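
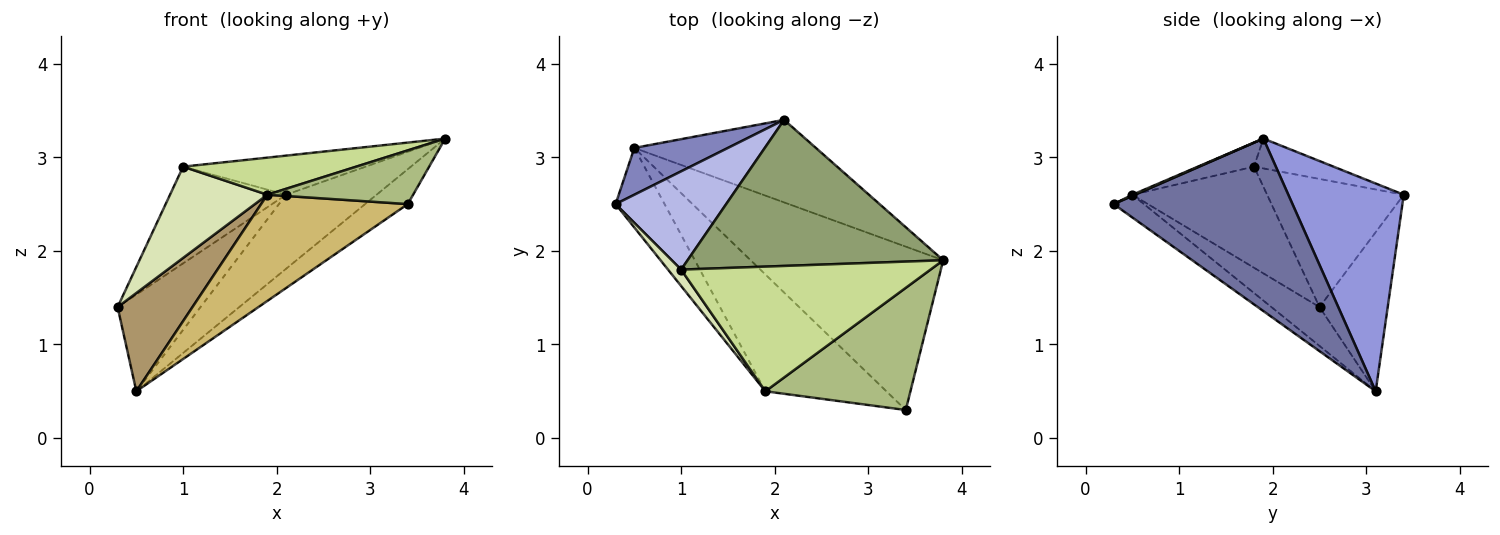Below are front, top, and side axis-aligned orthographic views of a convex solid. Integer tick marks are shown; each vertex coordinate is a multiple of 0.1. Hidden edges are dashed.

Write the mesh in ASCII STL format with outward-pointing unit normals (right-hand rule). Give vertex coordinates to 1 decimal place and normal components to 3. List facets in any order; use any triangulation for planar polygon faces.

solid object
 facet normal 0.659 0.157 -0.736
  outer loop
   vertex 0.5 3.1 0.5
   vertex 3.8 1.9 3.2
   vertex 3.4 0.3 2.5
  endloop
 endfacet
 facet normal -0.595 0.723 0.350
  outer loop
   vertex 2.1 3.4 2.6
   vertex 0.5 3.1 0.5
   vertex 0.3 2.5 1.4
  endloop
 endfacet
 facet normal 0.648 0.508 -0.567
  outer loop
   vertex 2.1 3.4 2.6
   vertex 3.8 1.9 3.2
   vertex 0.5 3.1 0.5
  endloop
 endfacet
 facet normal -0.637 0.541 0.550
  outer loop
   vertex 1.0 1.8 2.9
   vertex 2.1 3.4 2.6
   vertex 0.3 2.5 1.4
  endloop
 endfacet
 facet normal -0.112 0.257 0.960
  outer loop
   vertex 1.0 1.8 2.9
   vertex 3.8 1.9 3.2
   vertex 2.1 3.4 2.6
  endloop
 endfacet
 facet normal 0.007 -0.402 0.915
  outer loop
   vertex 1.9 0.5 2.6
   vertex 3.4 0.3 2.5
   vertex 3.8 1.9 3.2
  endloop
 endfacet
 facet normal -0.092 -0.284 0.954
  outer loop
   vertex 1.9 0.5 2.6
   vertex 3.8 1.9 3.2
   vertex 1.0 1.8 2.9
  endloop
 endfacet
 facet normal -0.806 -0.582 0.105
  outer loop
   vertex 1.9 0.5 2.6
   vertex 1.0 1.8 2.9
   vertex 0.3 2.5 1.4
  endloop
 endfacet
 facet normal -0.447 -0.695 -0.563
  outer loop
   vertex 1.9 0.5 2.6
   vertex 0.3 2.5 1.4
   vertex 0.5 3.1 0.5
  endloop
 endfacet
 facet normal -0.138 -0.666 -0.733
  outer loop
   vertex 1.9 0.5 2.6
   vertex 0.5 3.1 0.5
   vertex 3.4 0.3 2.5
  endloop
 endfacet
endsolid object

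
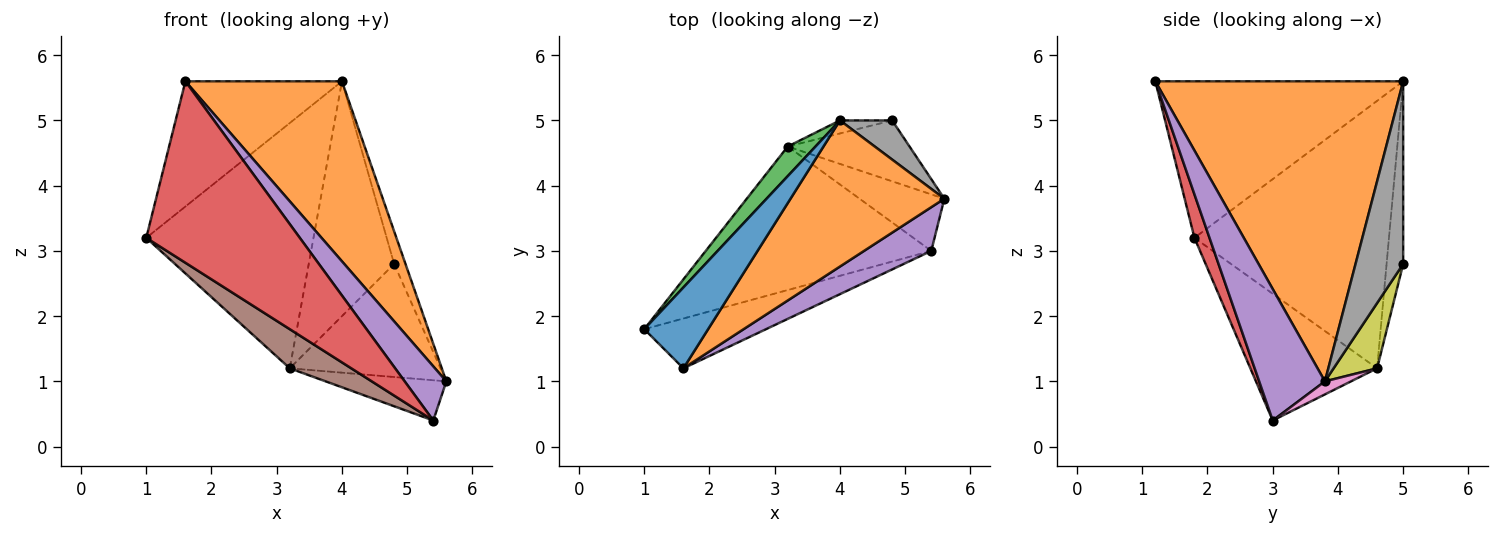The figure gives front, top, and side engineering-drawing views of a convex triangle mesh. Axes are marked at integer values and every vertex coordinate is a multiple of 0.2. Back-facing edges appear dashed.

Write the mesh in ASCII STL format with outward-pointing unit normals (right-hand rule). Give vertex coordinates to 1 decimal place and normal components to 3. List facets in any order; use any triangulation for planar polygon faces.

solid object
 facet normal -0.799 0.505 0.326
  outer loop
   vertex 1.6 1.2 5.6
   vertex 4.0 5.0 5.6
   vertex 1.0 1.8 3.2
  endloop
 endfacet
 facet normal 0.776 -0.490 0.398
  outer loop
   vertex 1.6 1.2 5.6
   vertex 5.6 3.8 1.0
   vertex 4.0 5.0 5.6
  endloop
 endfacet
 facet normal -0.756 0.650 0.078
  outer loop
   vertex 3.2 4.6 1.2
   vertex 1.0 1.8 3.2
   vertex 4.0 5.0 5.6
  endloop
 endfacet
 facet normal 0.094 -0.960 -0.264
  outer loop
   vertex 5.4 3.0 0.4
   vertex 1.6 1.2 5.6
   vertex 1.0 1.8 3.2
  endloop
 endfacet
 facet normal 0.775 -0.491 0.397
  outer loop
   vertex 5.4 3.0 0.4
   vertex 5.6 3.8 1.0
   vertex 1.6 1.2 5.6
  endloop
 endfacet
 facet normal -0.477 -0.231 -0.848
  outer loop
   vertex 5.4 3.0 0.4
   vertex 1.0 1.8 3.2
   vertex 3.2 4.6 1.2
  endloop
 endfacet
 facet normal 0.124 0.575 -0.808
  outer loop
   vertex 5.4 3.0 0.4
   vertex 3.2 4.6 1.2
   vertex 5.6 3.8 1.0
  endloop
 endfacet
 facet normal 0.937 0.223 0.268
  outer loop
   vertex 4.8 5.0 2.8
   vertex 4.0 5.0 5.6
   vertex 5.6 3.8 1.0
  endloop
 endfacet
 facet normal 0.246 0.853 -0.460
  outer loop
   vertex 4.8 5.0 2.8
   vertex 5.6 3.8 1.0
   vertex 3.2 4.6 1.2
  endloop
 endfacet
 facet normal -0.191 0.980 -0.054
  outer loop
   vertex 4.8 5.0 2.8
   vertex 3.2 4.6 1.2
   vertex 4.0 5.0 5.6
  endloop
 endfacet
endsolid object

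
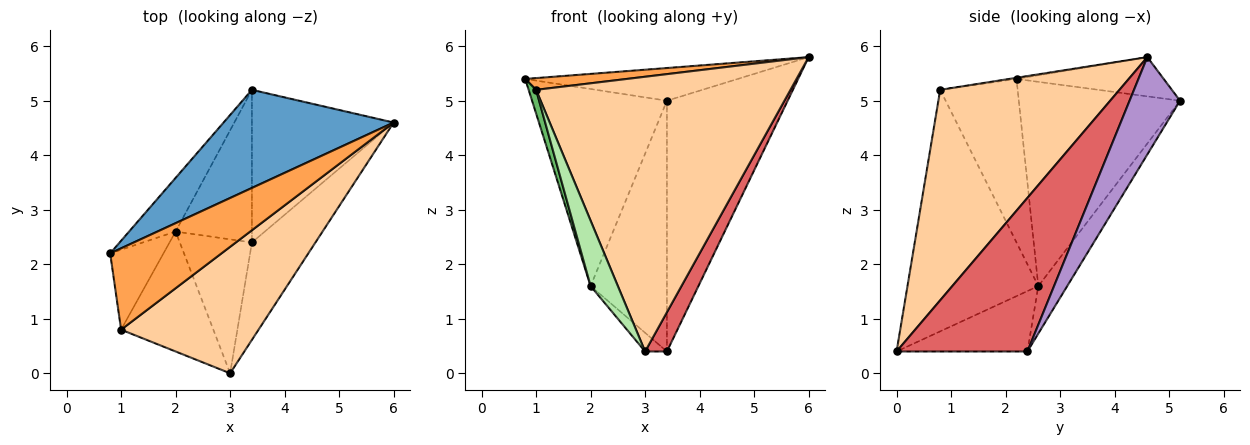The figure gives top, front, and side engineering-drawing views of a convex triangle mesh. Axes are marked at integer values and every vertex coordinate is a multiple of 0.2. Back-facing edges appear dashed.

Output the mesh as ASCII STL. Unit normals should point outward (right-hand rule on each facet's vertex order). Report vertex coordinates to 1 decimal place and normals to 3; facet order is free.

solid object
 facet normal -0.214 0.309 0.927
  outer loop
   vertex 3.4 5.2 5.0
   vertex 0.8 2.2 5.4
   vertex 6.0 4.6 5.8
  endloop
 endfacet
 facet normal -0.756 0.632 -0.172
  outer loop
   vertex 2.0 2.6 1.6
   vertex 0.8 2.2 5.4
   vertex 3.4 5.2 5.0
  endloop
 endfacet
 facet normal -0.010 -0.143 0.990
  outer loop
   vertex 1.0 0.8 5.2
   vertex 6.0 4.6 5.8
   vertex 0.8 2.2 5.4
  endloop
 endfacet
 facet normal 0.539 -0.765 0.352
  outer loop
   vertex 1.0 0.8 5.2
   vertex 3.0 0.0 0.4
   vertex 6.0 4.6 5.8
  endloop
 endfacet
 facet normal -0.947 -0.091 -0.309
  outer loop
   vertex 1.0 0.8 5.2
   vertex 0.8 2.2 5.4
   vertex 2.0 2.6 1.6
  endloop
 endfacet
 facet normal -0.917 -0.191 -0.350
  outer loop
   vertex 1.0 0.8 5.2
   vertex 2.0 2.6 1.6
   vertex 3.0 0.0 0.4
  endloop
 endfacet
 facet normal 0.913 -0.152 -0.378
  outer loop
   vertex 3.4 2.4 0.4
   vertex 6.0 4.6 5.8
   vertex 3.0 0.0 0.4
  endloop
 endfacet
 facet normal -0.638 0.106 -0.762
  outer loop
   vertex 3.4 2.4 0.4
   vertex 3.0 0.0 0.4
   vertex 2.0 2.6 1.6
  endloop
 endfacet
 facet normal 0.336 0.804 -0.490
  outer loop
   vertex 3.4 2.4 0.4
   vertex 3.4 5.2 5.0
   vertex 6.0 4.6 5.8
  endloop
 endfacet
 facet normal -0.308 0.813 -0.495
  outer loop
   vertex 3.4 2.4 0.4
   vertex 2.0 2.6 1.6
   vertex 3.4 5.2 5.0
  endloop
 endfacet
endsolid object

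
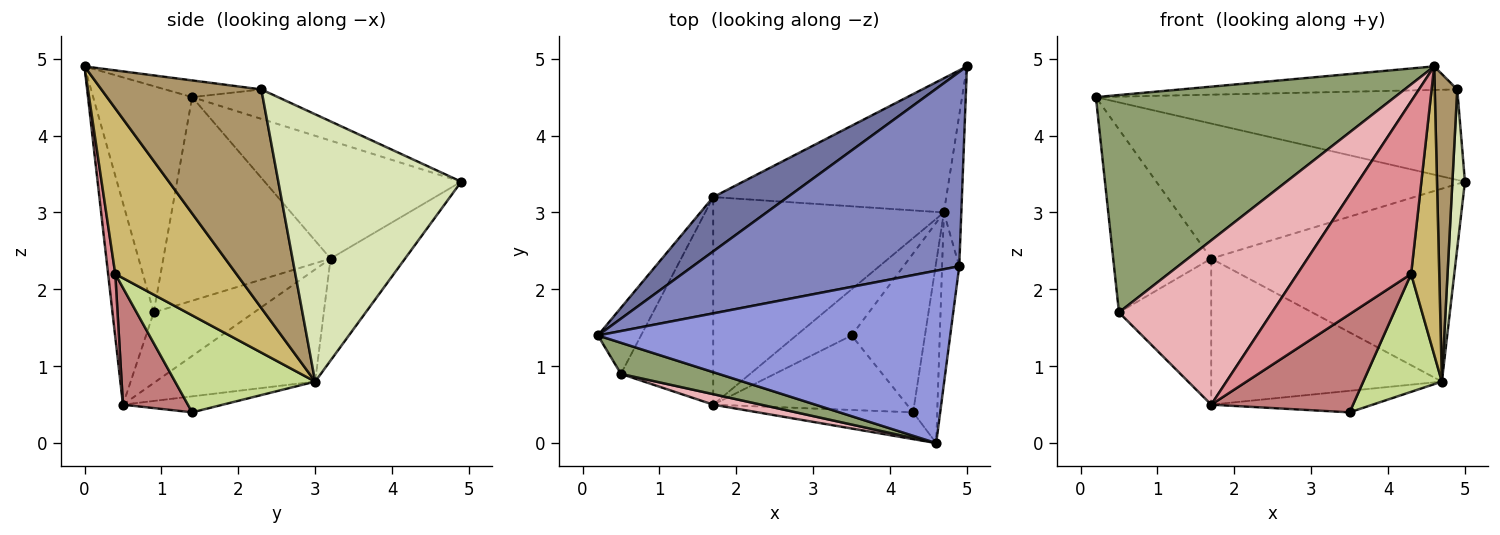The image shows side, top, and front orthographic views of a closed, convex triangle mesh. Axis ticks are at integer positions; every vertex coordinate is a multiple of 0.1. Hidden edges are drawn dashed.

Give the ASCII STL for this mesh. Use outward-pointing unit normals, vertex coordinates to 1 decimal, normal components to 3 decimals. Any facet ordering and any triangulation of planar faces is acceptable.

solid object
 facet normal -0.509 0.799 0.321
  outer loop
   vertex 1.7 3.2 2.4
   vertex 0.2 1.4 4.5
   vertex 5.0 4.9 3.4
  endloop
 endfacet
 facet normal -0.100 0.420 0.902
  outer loop
   vertex 4.9 2.3 4.6
   vertex 5.0 4.9 3.4
   vertex 0.2 1.4 4.5
  endloop
 endfacet
 facet normal -0.047 0.135 0.990
  outer loop
   vertex 4.9 2.3 4.6
   vertex 0.2 1.4 4.5
   vertex 4.6 0.0 4.9
  endloop
 endfacet
 facet normal -0.849 0.497 -0.180
  outer loop
   vertex 0.5 0.9 1.7
   vertex 0.2 1.4 4.5
   vertex 1.7 3.2 2.4
  endloop
 endfacet
 facet normal -0.312 -0.941 0.135
  outer loop
   vertex 0.5 0.9 1.7
   vertex 4.6 0.0 4.9
   vertex 0.2 1.4 4.5
  endloop
 endfacet
 facet normal -0.242 0.796 -0.554
  outer loop
   vertex 4.7 3.0 0.8
   vertex 1.7 3.2 2.4
   vertex 5.0 4.9 3.4
  endloop
 endfacet
 facet normal 0.728 -0.408 -0.551
  outer loop
   vertex 4.7 3.0 0.8
   vertex 4.3 0.4 2.2
   vertex 3.5 1.4 0.4
  endloop
 endfacet
 facet normal 0.996 -0.068 -0.065
  outer loop
   vertex 4.7 3.0 0.8
   vertex 5.0 4.9 3.4
   vertex 4.9 2.3 4.6
  endloop
 endfacet
 facet normal 0.987 -0.139 -0.078
  outer loop
   vertex 4.7 3.0 0.8
   vertex 4.9 2.3 4.6
   vertex 4.6 0.0 4.9
  endloop
 endfacet
 facet normal 0.964 -0.224 -0.140
  outer loop
   vertex 4.7 3.0 0.8
   vertex 4.6 0.0 4.9
   vertex 4.3 0.4 2.2
  endloop
 endfacet
 facet normal -0.531 0.488 -0.693
  outer loop
   vertex 1.7 0.5 0.5
   vertex 0.5 0.9 1.7
   vertex 1.7 3.2 2.4
  endloop
 endfacet
 facet normal -0.253 0.409 -0.877
  outer loop
   vertex 1.7 0.5 0.5
   vertex 4.7 3.0 0.8
   vertex 3.5 1.4 0.4
  endloop
 endfacet
 facet normal -0.370 0.535 -0.760
  outer loop
   vertex 1.7 0.5 0.5
   vertex 1.7 3.2 2.4
   vertex 4.7 3.0 0.8
  endloop
 endfacet
 facet normal 0.343 -0.748 -0.568
  outer loop
   vertex 1.7 0.5 0.5
   vertex 3.5 1.4 0.4
   vertex 4.3 0.4 2.2
  endloop
 endfacet
 facet normal 0.062 -0.986 -0.153
  outer loop
   vertex 1.7 0.5 0.5
   vertex 4.3 0.4 2.2
   vertex 4.6 0.0 4.9
  endloop
 endfacet
 facet normal -0.260 -0.964 0.062
  outer loop
   vertex 1.7 0.5 0.5
   vertex 4.6 0.0 4.9
   vertex 0.5 0.9 1.7
  endloop
 endfacet
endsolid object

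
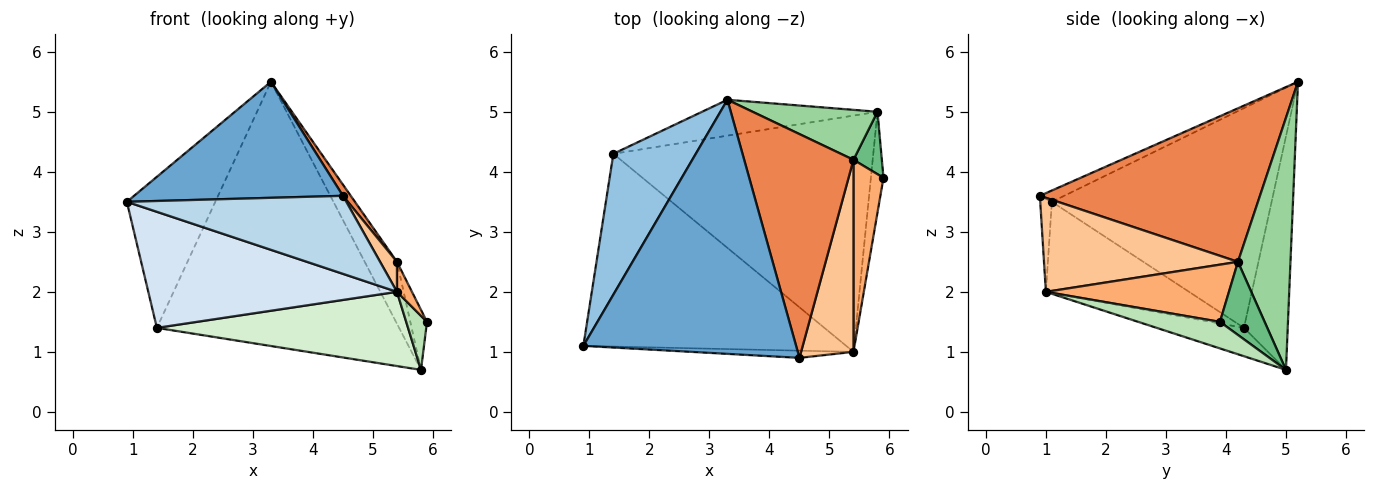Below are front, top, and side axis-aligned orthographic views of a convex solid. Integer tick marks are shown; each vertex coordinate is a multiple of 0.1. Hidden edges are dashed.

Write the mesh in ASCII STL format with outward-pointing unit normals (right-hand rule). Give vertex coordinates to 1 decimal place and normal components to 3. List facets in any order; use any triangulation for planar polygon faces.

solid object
 facet normal -0.048 -0.415 0.909
  outer loop
   vertex 4.5 0.9 3.6
   vertex 3.3 5.2 5.5
   vertex 0.9 1.1 3.5
  endloop
 endfacet
 facet normal -0.876 0.353 0.329
  outer loop
   vertex 1.4 4.3 1.4
   vertex 0.9 1.1 3.5
   vertex 3.3 5.2 5.5
  endloop
 endfacet
 facet normal -0.053 -0.994 -0.092
  outer loop
   vertex 5.4 1.0 2.0
   vertex 4.5 0.9 3.6
   vertex 0.9 1.1 3.5
  endloop
 endfacet
 facet normal -0.285 -0.494 -0.821
  outer loop
   vertex 5.4 1.0 2.0
   vertex 0.9 1.1 3.5
   vertex 1.4 4.3 1.4
  endloop
 endfacet
 facet normal 0.814 -0.029 0.580
  outer loop
   vertex 5.4 4.2 2.5
   vertex 3.3 5.2 5.5
   vertex 4.5 0.9 3.6
  endloop
 endfacet
 facet normal 0.883 -0.072 0.463
  outer loop
   vertex 5.4 4.2 2.5
   vertex 5.4 1.0 2.0
   vertex 5.9 3.9 1.5
  endloop
 endfacet
 facet normal 0.871 -0.076 0.485
  outer loop
   vertex 5.4 4.2 2.5
   vertex 4.5 0.9 3.6
   vertex 5.4 1.0 2.0
  endloop
 endfacet
 facet normal -0.176 0.975 -0.132
  outer loop
   vertex 5.8 5.0 0.7
   vertex 1.4 4.3 1.4
   vertex 3.3 5.2 5.5
  endloop
 endfacet
 facet normal 0.881 0.329 0.342
  outer loop
   vertex 5.8 5.0 0.7
   vertex 5.4 4.2 2.5
   vertex 5.9 3.9 1.5
  endloop
 endfacet
 facet normal 0.785 0.482 0.389
  outer loop
   vertex 5.8 5.0 0.7
   vertex 3.3 5.2 5.5
   vertex 5.4 4.2 2.5
  endloop
 endfacet
 facet normal 0.880 -0.224 -0.418
  outer loop
   vertex 5.8 5.0 0.7
   vertex 5.9 3.9 1.5
   vertex 5.4 1.0 2.0
  endloop
 endfacet
 facet normal -0.104 -0.298 -0.949
  outer loop
   vertex 5.8 5.0 0.7
   vertex 5.4 1.0 2.0
   vertex 1.4 4.3 1.4
  endloop
 endfacet
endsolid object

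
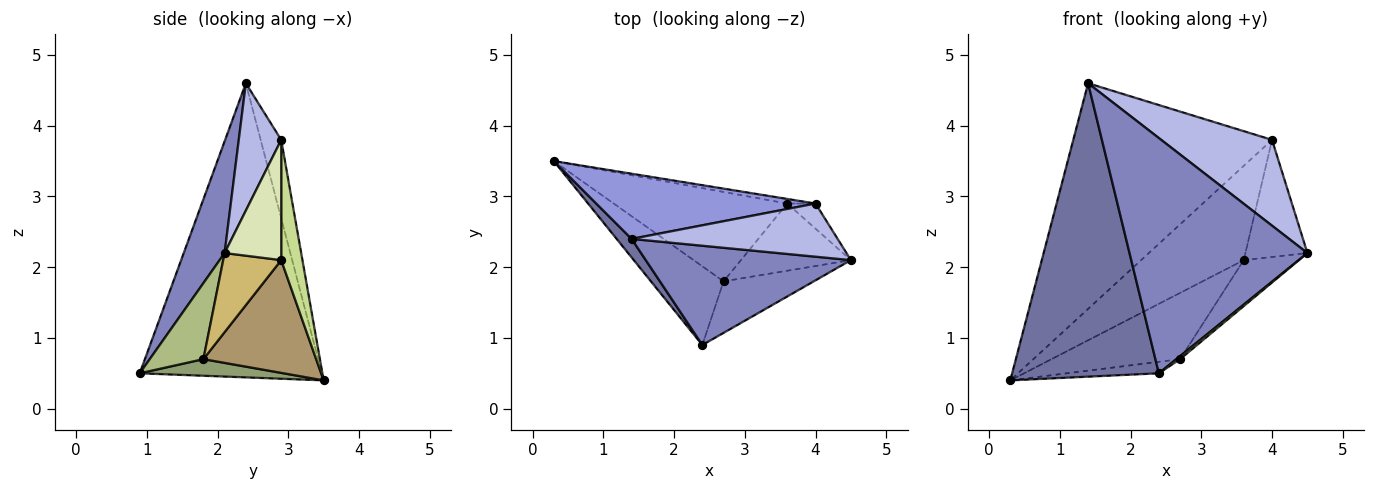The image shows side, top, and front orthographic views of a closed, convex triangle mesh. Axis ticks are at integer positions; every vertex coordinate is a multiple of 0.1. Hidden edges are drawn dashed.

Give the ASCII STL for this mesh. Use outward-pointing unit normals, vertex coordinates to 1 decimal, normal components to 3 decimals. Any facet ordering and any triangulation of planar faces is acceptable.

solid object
 facet normal -0.778 -0.627 0.040
  outer loop
   vertex 1.4 2.4 4.6
   vertex 0.3 3.5 0.4
   vertex 2.4 0.9 0.5
  endloop
 endfacet
 facet normal 0.207 -0.901 0.380
  outer loop
   vertex 1.4 2.4 4.6
   vertex 2.4 0.9 0.5
   vertex 4.5 2.1 2.2
  endloop
 endfacet
 facet normal -0.099 0.956 0.276
  outer loop
   vertex 4.0 2.9 3.8
   vertex 0.3 3.5 0.4
   vertex 1.4 2.4 4.6
  endloop
 endfacet
 facet normal 0.310 -0.808 0.501
  outer loop
   vertex 4.0 2.9 3.8
   vertex 1.4 2.4 4.6
   vertex 4.5 2.1 2.2
  endloop
 endfacet
 facet normal 0.221 0.141 -0.965
  outer loop
   vertex 2.7 1.8 0.7
   vertex 2.4 0.9 0.5
   vertex 0.3 3.5 0.4
  endloop
 endfacet
 facet normal 0.644 -0.045 -0.764
  outer loop
   vertex 2.7 1.8 0.7
   vertex 4.5 2.1 2.2
   vertex 2.4 0.9 0.5
  endloop
 endfacet
 facet normal 0.202 0.978 -0.048
  outer loop
   vertex 3.6 2.9 2.1
   vertex 0.3 3.5 0.4
   vertex 4.0 2.9 3.8
  endloop
 endfacet
 facet normal 0.666 0.729 -0.157
  outer loop
   vertex 3.6 2.9 2.1
   vertex 4.0 2.9 3.8
   vertex 4.5 2.1 2.2
  endloop
 endfacet
 facet normal 0.463 0.528 -0.712
  outer loop
   vertex 3.6 2.9 2.1
   vertex 2.7 1.8 0.7
   vertex 0.3 3.5 0.4
  endloop
 endfacet
 facet normal 0.510 0.486 -0.710
  outer loop
   vertex 3.6 2.9 2.1
   vertex 4.5 2.1 2.2
   vertex 2.7 1.8 0.7
  endloop
 endfacet
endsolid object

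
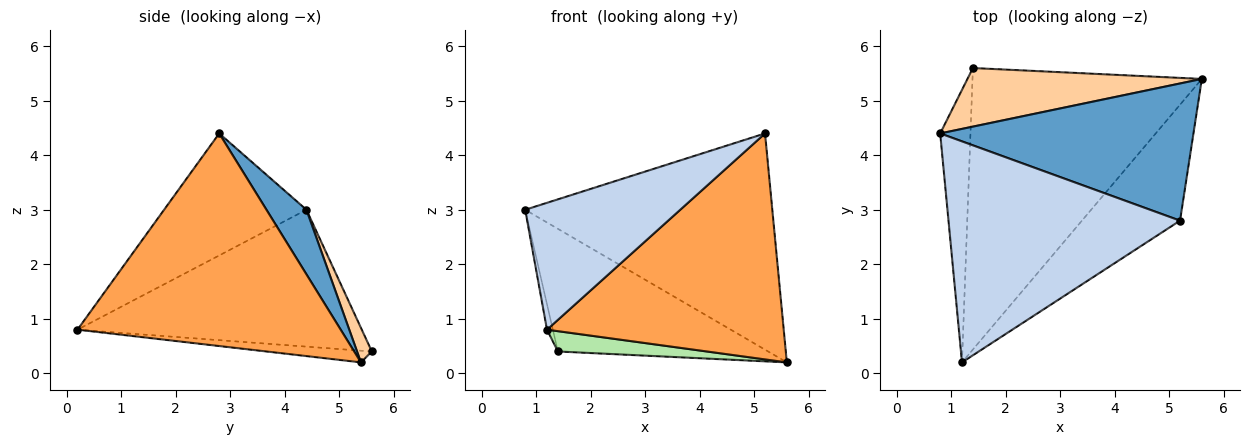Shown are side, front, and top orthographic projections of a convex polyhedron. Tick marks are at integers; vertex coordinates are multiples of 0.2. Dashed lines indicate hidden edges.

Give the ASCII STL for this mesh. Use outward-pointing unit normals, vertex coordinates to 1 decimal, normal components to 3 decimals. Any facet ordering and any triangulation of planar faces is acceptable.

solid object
 facet normal 0.135 0.837 0.531
  outer loop
   vertex 5.2 2.8 4.4
   vertex 5.6 5.4 0.2
   vertex 0.8 4.4 3.0
  endloop
 endfacet
 facet normal -0.416 -0.453 0.789
  outer loop
   vertex 5.2 2.8 4.4
   vertex 0.8 4.4 3.0
   vertex 1.2 0.2 0.8
  endloop
 endfacet
 facet normal 0.703 -0.633 -0.325
  outer loop
   vertex 5.2 2.8 4.4
   vertex 1.2 0.2 0.8
   vertex 5.6 5.4 0.2
  endloop
 endfacet
 facet normal 0.063 0.900 0.430
  outer loop
   vertex 1.4 5.6 0.4
   vertex 0.8 4.4 3.0
   vertex 5.6 5.4 0.2
  endloop
 endfacet
 facet normal -0.976 0.020 -0.216
  outer loop
   vertex 1.4 5.6 0.4
   vertex 1.2 0.2 0.8
   vertex 0.8 4.4 3.0
  endloop
 endfacet
 facet normal -0.051 -0.072 -0.996
  outer loop
   vertex 1.4 5.6 0.4
   vertex 5.6 5.4 0.2
   vertex 1.2 0.2 0.8
  endloop
 endfacet
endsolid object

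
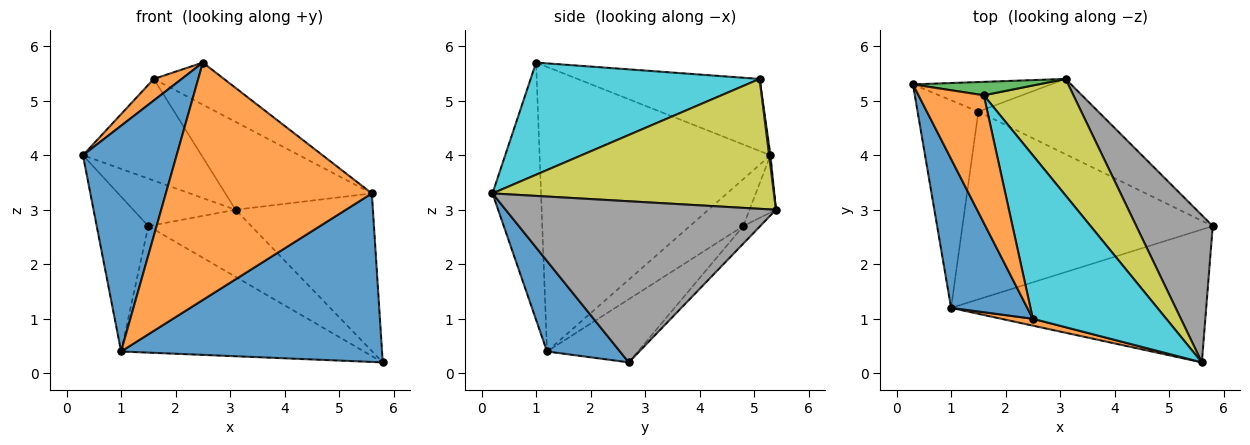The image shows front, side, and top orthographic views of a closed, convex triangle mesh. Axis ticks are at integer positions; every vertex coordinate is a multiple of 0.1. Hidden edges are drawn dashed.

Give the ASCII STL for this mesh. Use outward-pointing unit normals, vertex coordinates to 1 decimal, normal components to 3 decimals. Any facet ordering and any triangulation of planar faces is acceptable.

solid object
 facet normal -0.899 -0.365 0.241
  outer loop
   vertex 1.0 1.2 0.4
   vertex 2.5 1.0 5.7
   vertex 0.3 5.3 4.0
  endloop
 endfacet
 facet normal -0.736 -0.113 0.667
  outer loop
   vertex 1.6 5.1 5.4
   vertex 0.3 5.3 4.0
   vertex 2.5 1.0 5.7
  endloop
 endfacet
 facet normal 0.011 0.991 0.131
  outer loop
   vertex 1.6 5.1 5.4
   vertex 3.1 5.4 3.0
   vertex 0.3 5.3 4.0
  endloop
 endfacet
 facet normal -0.109 0.661 -0.742
  outer loop
   vertex 1.5 4.8 2.7
   vertex 3.1 5.4 3.0
   vertex 5.8 2.7 0.2
  endloop
 endfacet
 facet normal -0.205 0.547 -0.812
  outer loop
   vertex 1.5 4.8 2.7
   vertex 5.8 2.7 0.2
   vertex 1.0 1.2 0.4
  endloop
 endfacet
 facet normal -0.214 0.829 -0.516
  outer loop
   vertex 1.5 4.8 2.7
   vertex 0.3 5.3 4.0
   vertex 3.1 5.4 3.0
  endloop
 endfacet
 facet normal -0.526 0.508 -0.681
  outer loop
   vertex 1.5 4.8 2.7
   vertex 1.0 1.2 0.4
   vertex 0.3 5.3 4.0
  endloop
 endfacet
 facet normal 0.821 0.417 0.389
  outer loop
   vertex 5.6 0.2 3.3
   vertex 5.8 2.7 0.2
   vertex 3.1 5.4 3.0
  endloop
 endfacet
 facet normal 0.757 0.394 0.522
  outer loop
   vertex 5.6 0.2 3.3
   vertex 3.1 5.4 3.0
   vertex 1.6 5.1 5.4
  endloop
 endfacet
 facet normal 0.631 0.194 0.751
  outer loop
   vertex 5.6 0.2 3.3
   vertex 1.6 5.1 5.4
   vertex 2.5 1.0 5.7
  endloop
 endfacet
 facet normal 0.214 -0.767 -0.605
  outer loop
   vertex 5.6 0.2 3.3
   vertex 1.0 1.2 0.4
   vertex 5.8 2.7 0.2
  endloop
 endfacet
 facet normal -0.229 -0.973 0.028
  outer loop
   vertex 5.6 0.2 3.3
   vertex 2.5 1.0 5.7
   vertex 1.0 1.2 0.4
  endloop
 endfacet
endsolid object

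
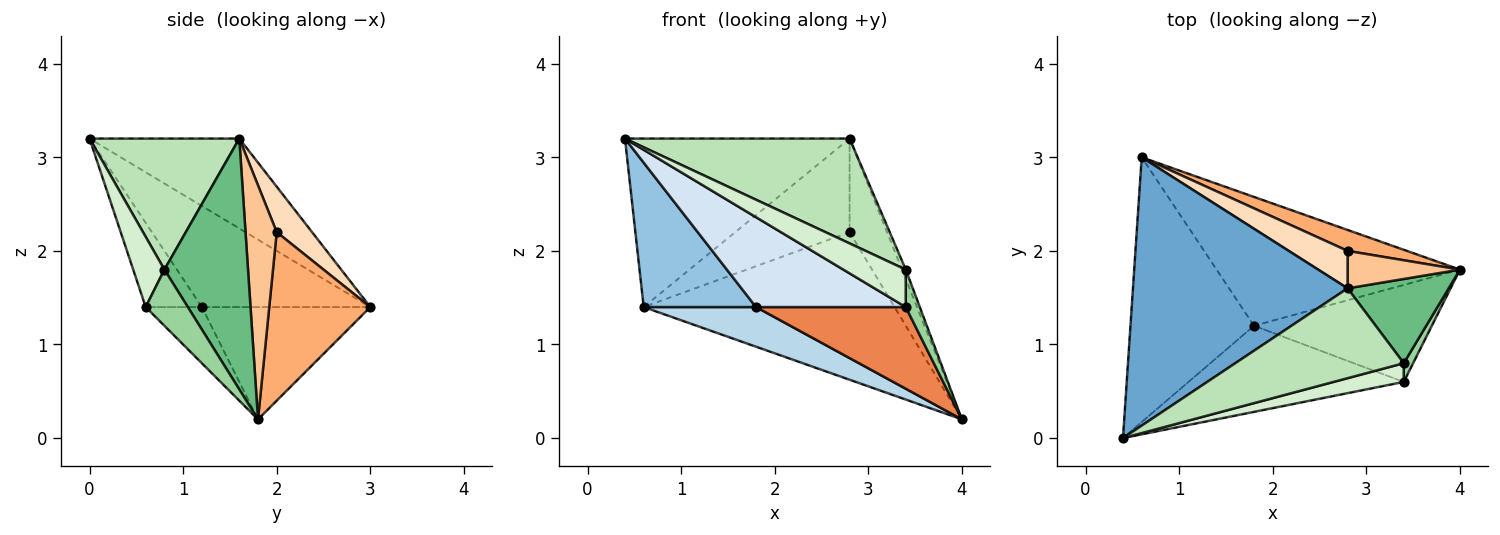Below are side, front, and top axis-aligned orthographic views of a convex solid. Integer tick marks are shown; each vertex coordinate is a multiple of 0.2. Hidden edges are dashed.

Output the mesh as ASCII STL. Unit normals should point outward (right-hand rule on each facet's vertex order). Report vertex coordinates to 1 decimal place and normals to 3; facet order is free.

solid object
 facet normal -0.334 0.501 0.798
  outer loop
   vertex 2.8 1.6 3.2
   vertex 0.6 3.0 1.4
   vertex 0.4 0.0 3.2
  endloop
 endfacet
 facet normal -0.583 -0.389 -0.713
  outer loop
   vertex 1.8 1.2 1.4
   vertex 0.4 0.0 3.2
   vertex 0.6 3.0 1.4
  endloop
 endfacet
 facet normal -0.404 -0.269 -0.874
  outer loop
   vertex 1.8 1.2 1.4
   vertex 0.6 3.0 1.4
   vertex 4.0 1.8 0.2
  endloop
 endfacet
 facet normal -0.261 -0.697 -0.668
  outer loop
   vertex 1.8 1.2 1.4
   vertex 3.4 0.6 1.4
   vertex 0.4 0.0 3.2
  endloop
 endfacet
 facet normal -0.235 -0.626 -0.744
  outer loop
   vertex 1.8 1.2 1.4
   vertex 4.0 1.8 0.2
   vertex 3.4 0.6 1.4
  endloop
 endfacet
 facet normal 0.371 0.920 0.130
  outer loop
   vertex 2.8 2.0 2.2
   vertex 4.0 1.8 0.2
   vertex 0.6 3.0 1.4
  endloop
 endfacet
 facet normal 0.612 0.734 0.294
  outer loop
   vertex 2.8 2.0 2.2
   vertex 2.8 1.6 3.2
   vertex 4.0 1.8 0.2
  endloop
 endfacet
 facet normal 0.276 0.892 0.357
  outer loop
   vertex 2.8 2.0 2.2
   vertex 0.6 3.0 1.4
   vertex 2.8 1.6 3.2
  endloop
 endfacet
 facet normal 0.927 0.041 0.373
  outer loop
   vertex 3.4 0.8 1.8
   vertex 4.0 1.8 0.2
   vertex 2.8 1.6 3.2
  endloop
 endfacet
 facet normal 0.937 -0.312 0.156
  outer loop
   vertex 3.4 0.8 1.8
   vertex 3.4 0.6 1.4
   vertex 4.0 1.8 0.2
  endloop
 endfacet
 facet normal 0.452 -0.677 0.581
  outer loop
   vertex 3.4 0.8 1.8
   vertex 2.8 1.6 3.2
   vertex 0.4 0.0 3.2
  endloop
 endfacet
 facet normal 0.408 -0.816 0.408
  outer loop
   vertex 3.4 0.8 1.8
   vertex 0.4 0.0 3.2
   vertex 3.4 0.6 1.4
  endloop
 endfacet
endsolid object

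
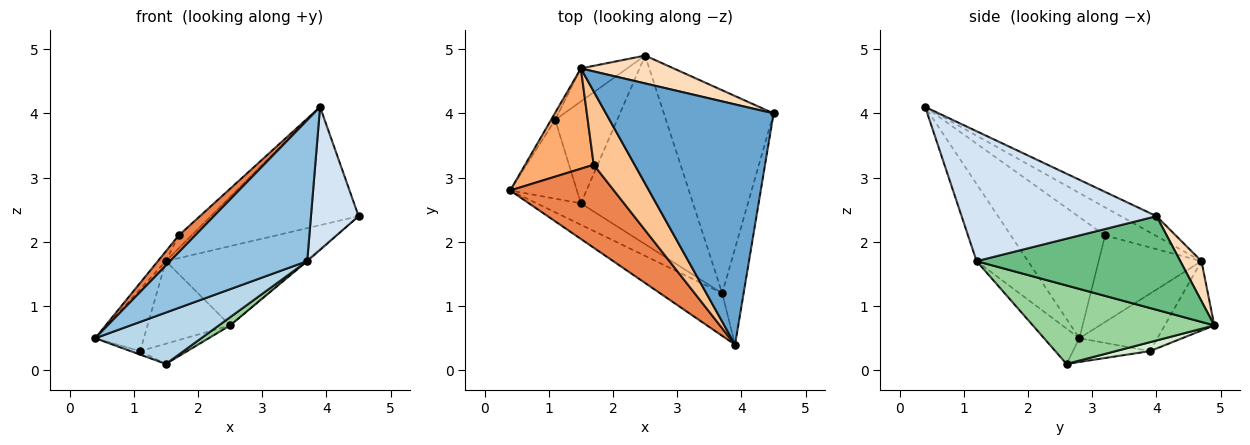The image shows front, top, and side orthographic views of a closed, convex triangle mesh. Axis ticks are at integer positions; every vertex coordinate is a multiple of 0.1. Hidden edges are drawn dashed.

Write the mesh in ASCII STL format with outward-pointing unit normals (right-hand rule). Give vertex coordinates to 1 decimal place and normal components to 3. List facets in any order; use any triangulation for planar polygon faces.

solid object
 facet normal -0.106 0.439 0.892
  outer loop
   vertex 1.5 4.7 1.7
   vertex 3.9 0.4 4.1
   vertex 4.5 4.0 2.4
  endloop
 endfacet
 facet normal -0.338 -0.901 -0.272
  outer loop
   vertex 3.7 1.2 1.7
   vertex 3.9 0.4 4.1
   vertex 0.4 2.8 0.5
  endloop
 endfacet
 facet normal -0.294 -0.882 -0.368
  outer loop
   vertex 3.7 1.2 1.7
   vertex 0.4 2.8 0.5
   vertex 1.5 2.6 0.1
  endloop
 endfacet
 facet normal 0.959 -0.235 -0.158
  outer loop
   vertex 3.7 1.2 1.7
   vertex 4.5 4.0 2.4
   vertex 3.9 0.4 4.1
  endloop
 endfacet
 facet normal -0.753 -0.131 0.645
  outer loop
   vertex 1.7 3.2 2.1
   vertex 0.4 2.8 0.5
   vertex 3.9 0.4 4.1
  endloop
 endfacet
 facet normal -0.782 0.061 0.620
  outer loop
   vertex 1.7 3.2 2.1
   vertex 1.5 4.7 1.7
   vertex 0.4 2.8 0.5
  endloop
 endfacet
 facet normal -0.560 0.143 0.816
  outer loop
   vertex 1.7 3.2 2.1
   vertex 3.9 0.4 4.1
   vertex 1.5 4.7 1.7
  endloop
 endfacet
 facet normal 0.141 0.934 0.328
  outer loop
   vertex 2.5 4.9 0.7
   vertex 1.5 4.7 1.7
   vertex 4.5 4.0 2.4
  endloop
 endfacet
 facet normal 0.649 0.005 -0.761
  outer loop
   vertex 2.5 4.9 0.7
   vertex 4.5 4.0 2.4
   vertex 3.7 1.2 1.7
  endloop
 endfacet
 facet normal 0.573 -0.035 -0.819
  outer loop
   vertex 2.5 4.9 0.7
   vertex 3.7 1.2 1.7
   vertex 1.5 2.6 0.1
  endloop
 endfacet
 facet normal -0.335 0.042 -0.941
  outer loop
   vertex 1.1 3.9 0.3
   vertex 1.5 2.6 0.1
   vertex 0.4 2.8 0.5
  endloop
 endfacet
 facet normal 0.140 0.193 -0.971
  outer loop
   vertex 1.1 3.9 0.3
   vertex 2.5 4.9 0.7
   vertex 1.5 2.6 0.1
  endloop
 endfacet
 facet normal -0.847 0.528 -0.060
  outer loop
   vertex 1.1 3.9 0.3
   vertex 0.4 2.8 0.5
   vertex 1.5 4.7 1.7
  endloop
 endfacet
 facet normal -0.487 0.811 -0.324
  outer loop
   vertex 1.1 3.9 0.3
   vertex 1.5 4.7 1.7
   vertex 2.5 4.9 0.7
  endloop
 endfacet
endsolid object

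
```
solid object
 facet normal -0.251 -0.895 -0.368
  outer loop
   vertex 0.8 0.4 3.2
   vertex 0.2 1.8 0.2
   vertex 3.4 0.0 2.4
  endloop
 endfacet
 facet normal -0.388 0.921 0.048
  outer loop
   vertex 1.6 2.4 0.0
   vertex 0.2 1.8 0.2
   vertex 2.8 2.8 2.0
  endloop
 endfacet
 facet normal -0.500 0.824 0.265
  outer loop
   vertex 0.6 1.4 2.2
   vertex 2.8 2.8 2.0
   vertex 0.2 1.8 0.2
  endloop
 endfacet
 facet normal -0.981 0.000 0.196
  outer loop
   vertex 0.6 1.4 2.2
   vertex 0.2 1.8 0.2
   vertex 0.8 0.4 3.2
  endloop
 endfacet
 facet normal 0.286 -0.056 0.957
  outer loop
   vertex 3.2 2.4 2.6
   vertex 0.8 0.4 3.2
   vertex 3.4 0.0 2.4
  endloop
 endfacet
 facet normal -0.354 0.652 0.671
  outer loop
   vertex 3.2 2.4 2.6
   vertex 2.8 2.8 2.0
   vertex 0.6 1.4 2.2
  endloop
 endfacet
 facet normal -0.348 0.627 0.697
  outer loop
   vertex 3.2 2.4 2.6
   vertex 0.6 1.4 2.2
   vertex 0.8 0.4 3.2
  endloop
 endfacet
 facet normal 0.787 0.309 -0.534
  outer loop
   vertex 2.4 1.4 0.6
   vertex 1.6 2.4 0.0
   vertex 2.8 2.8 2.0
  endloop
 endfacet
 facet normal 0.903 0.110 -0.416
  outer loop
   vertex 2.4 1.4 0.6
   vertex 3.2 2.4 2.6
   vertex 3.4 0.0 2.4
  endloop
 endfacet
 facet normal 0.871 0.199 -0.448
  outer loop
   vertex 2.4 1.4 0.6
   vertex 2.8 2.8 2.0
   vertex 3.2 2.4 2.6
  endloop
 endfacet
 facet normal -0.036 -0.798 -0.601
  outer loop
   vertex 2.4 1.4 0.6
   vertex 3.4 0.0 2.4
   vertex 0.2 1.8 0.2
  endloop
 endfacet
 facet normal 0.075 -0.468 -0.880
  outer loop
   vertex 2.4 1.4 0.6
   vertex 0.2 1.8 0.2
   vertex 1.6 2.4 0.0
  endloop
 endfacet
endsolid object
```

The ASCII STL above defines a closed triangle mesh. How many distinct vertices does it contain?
8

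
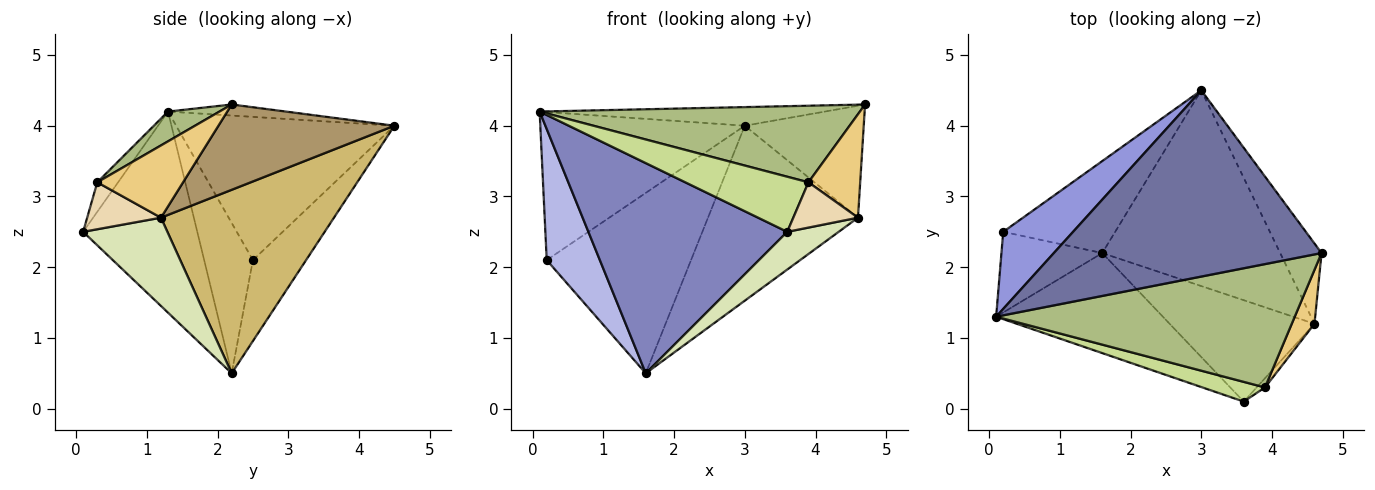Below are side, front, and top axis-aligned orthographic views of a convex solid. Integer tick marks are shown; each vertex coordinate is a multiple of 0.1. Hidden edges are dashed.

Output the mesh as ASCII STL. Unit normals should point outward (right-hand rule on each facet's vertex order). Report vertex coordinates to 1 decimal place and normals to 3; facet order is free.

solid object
 facet normal -0.041 0.099 0.994
  outer loop
   vertex 3.0 4.5 4.0
   vertex 0.1 1.3 4.2
   vertex 4.7 2.2 4.3
  endloop
 endfacet
 facet normal -0.460 -0.802 -0.382
  outer loop
   vertex 3.6 0.1 2.5
   vertex 0.1 1.3 4.2
   vertex 1.6 2.2 0.5
  endloop
 endfacet
 facet normal -0.688 0.644 0.335
  outer loop
   vertex 0.2 2.5 2.1
   vertex 0.1 1.3 4.2
   vertex 3.0 4.5 4.0
  endloop
 endfacet
 facet normal -0.616 -0.671 -0.413
  outer loop
   vertex 0.2 2.5 2.1
   vertex 1.6 2.2 0.5
   vertex 0.1 1.3 4.2
  endloop
 endfacet
 facet normal -0.312 0.846 -0.432
  outer loop
   vertex 0.2 2.5 2.1
   vertex 3.0 4.5 4.0
   vertex 1.6 2.2 0.5
  endloop
 endfacet
 facet normal 0.084 -0.526 0.847
  outer loop
   vertex 3.9 0.3 3.2
   vertex 4.7 2.2 4.3
   vertex 0.1 1.3 4.2
  endloop
 endfacet
 facet normal -0.157 -0.930 0.333
  outer loop
   vertex 3.9 0.3 3.2
   vertex 0.1 1.3 4.2
   vertex 3.6 0.1 2.5
  endloop
 endfacet
 facet normal 0.496 -0.303 -0.814
  outer loop
   vertex 4.6 1.2 2.7
   vertex 3.6 0.1 2.5
   vertex 1.6 2.2 0.5
  endloop
 endfacet
 facet normal 0.769 0.520 -0.373
  outer loop
   vertex 4.6 1.2 2.7
   vertex 3.0 4.5 4.0
   vertex 4.7 2.2 4.3
  endloop
 endfacet
 facet normal 0.610 0.528 -0.591
  outer loop
   vertex 4.6 1.2 2.7
   vertex 1.6 2.2 0.5
   vertex 3.0 4.5 4.0
  endloop
 endfacet
 facet normal 0.827 -0.499 0.260
  outer loop
   vertex 4.6 1.2 2.7
   vertex 4.7 2.2 4.3
   vertex 3.9 0.3 3.2
  endloop
 endfacet
 facet normal 0.745 -0.653 -0.133
  outer loop
   vertex 4.6 1.2 2.7
   vertex 3.9 0.3 3.2
   vertex 3.6 0.1 2.5
  endloop
 endfacet
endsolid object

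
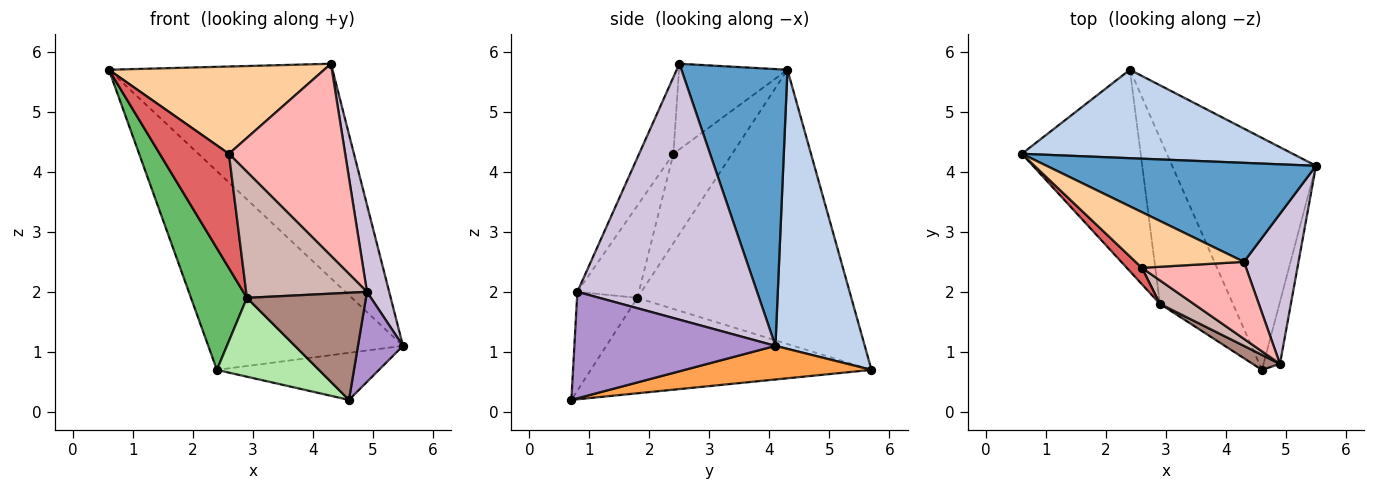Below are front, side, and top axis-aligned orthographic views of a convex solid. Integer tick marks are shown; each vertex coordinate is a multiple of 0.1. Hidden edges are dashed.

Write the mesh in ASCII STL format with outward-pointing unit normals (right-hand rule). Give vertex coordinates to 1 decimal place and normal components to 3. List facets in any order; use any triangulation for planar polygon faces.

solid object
 facet normal 0.395 0.834 0.385
  outer loop
   vertex 4.3 2.5 5.8
   vertex 5.5 4.1 1.1
   vertex 0.6 4.3 5.7
  endloop
 endfacet
 facet normal 0.386 0.843 0.375
  outer loop
   vertex 2.4 5.7 0.7
   vertex 0.6 4.3 5.7
   vertex 5.5 4.1 1.1
  endloop
 endfacet
 facet normal 0.223 0.194 -0.955
  outer loop
   vertex 2.4 5.7 0.7
   vertex 5.5 4.1 1.1
   vertex 4.6 0.7 0.2
  endloop
 endfacet
 facet normal -0.391 -0.776 0.495
  outer loop
   vertex 2.6 2.4 4.3
   vertex 4.3 2.5 5.8
   vertex 0.6 4.3 5.7
  endloop
 endfacet
 facet normal -0.892 -0.233 -0.387
  outer loop
   vertex 2.9 1.8 1.9
   vertex 0.6 4.3 5.7
   vertex 2.4 5.7 0.7
  endloop
 endfacet
 facet normal -0.763 -0.277 -0.584
  outer loop
   vertex 2.9 1.8 1.9
   vertex 2.4 5.7 0.7
   vertex 4.6 0.7 0.2
  endloop
 endfacet
 facet normal -0.643 -0.758 0.109
  outer loop
   vertex 2.9 1.8 1.9
   vertex 2.6 2.4 4.3
   vertex 0.6 4.3 5.7
  endloop
 endfacet
 facet normal -0.264 -0.895 0.359
  outer loop
   vertex 4.9 0.8 2.0
   vertex 4.3 2.5 5.8
   vertex 2.6 2.4 4.3
  endloop
 endfacet
 facet normal 0.965 -0.216 -0.149
  outer loop
   vertex 4.9 0.8 2.0
   vertex 4.6 0.7 0.2
   vertex 5.5 4.1 1.1
  endloop
 endfacet
 facet normal 0.971 -0.120 0.207
  outer loop
   vertex 4.9 0.8 2.0
   vertex 5.5 4.1 1.1
   vertex 4.3 2.5 5.8
  endloop
 endfacet
 facet normal -0.449 -0.885 0.124
  outer loop
   vertex 4.9 0.8 2.0
   vertex 2.9 1.8 1.9
   vertex 4.6 0.7 0.2
  endloop
 endfacet
 facet normal -0.448 -0.879 0.164
  outer loop
   vertex 4.9 0.8 2.0
   vertex 2.6 2.4 4.3
   vertex 2.9 1.8 1.9
  endloop
 endfacet
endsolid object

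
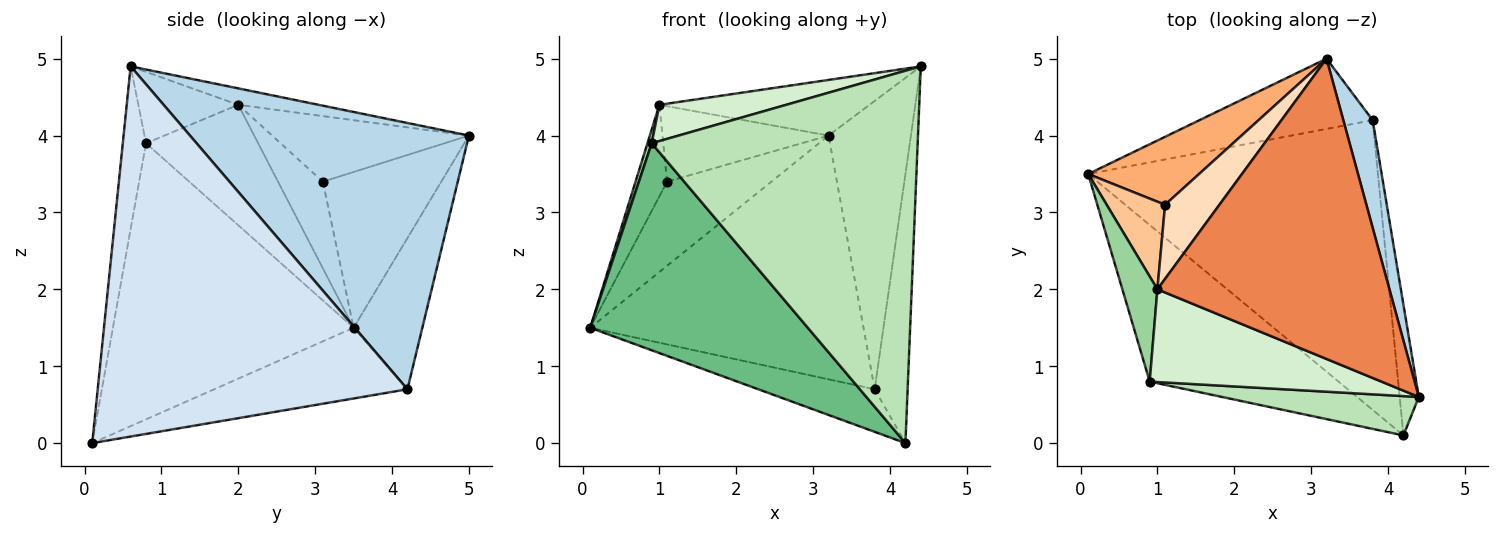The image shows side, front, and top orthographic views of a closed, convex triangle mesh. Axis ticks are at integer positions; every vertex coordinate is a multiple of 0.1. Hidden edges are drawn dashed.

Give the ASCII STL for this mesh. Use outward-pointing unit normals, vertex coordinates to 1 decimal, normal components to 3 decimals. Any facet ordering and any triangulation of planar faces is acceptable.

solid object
 facet normal -0.235 0.934 -0.269
  outer loop
   vertex 3.8 4.2 0.7
   vertex 0.1 3.5 1.5
   vertex 3.2 5.0 4.0
  endloop
 endfacet
 facet normal -0.235 0.141 -0.962
  outer loop
   vertex 3.8 4.2 0.7
   vertex 4.2 0.1 0.0
   vertex 0.1 3.5 1.5
  endloop
 endfacet
 facet normal 0.954 0.282 0.105
  outer loop
   vertex 3.8 4.2 0.7
   vertex 3.2 5.0 4.0
   vertex 4.4 0.6 4.9
  endloop
 endfacet
 facet normal 0.993 0.106 -0.051
  outer loop
   vertex 3.8 4.2 0.7
   vertex 4.4 0.6 4.9
   vertex 4.2 0.1 0.0
  endloop
 endfacet
 facet normal -0.069 0.182 0.981
  outer loop
   vertex 1.0 2.0 4.4
   vertex 4.4 0.6 4.9
   vertex 3.2 5.0 4.0
  endloop
 endfacet
 facet normal -0.662 0.583 0.471
  outer loop
   vertex 1.1 3.1 3.4
   vertex 3.2 5.0 4.0
   vertex 0.1 3.5 1.5
  endloop
 endfacet
 facet normal -0.716 0.504 0.483
  outer loop
   vertex 1.1 3.1 3.4
   vertex 0.1 3.5 1.5
   vertex 1.0 2.0 4.4
  endloop
 endfacet
 facet normal -0.646 0.545 0.535
  outer loop
   vertex 1.1 3.1 3.4
   vertex 1.0 2.0 4.4
   vertex 3.2 5.0 4.0
  endloop
 endfacet
 facet normal -0.662 -0.598 -0.452
  outer loop
   vertex 0.9 0.8 3.9
   vertex 0.1 3.5 1.5
   vertex 4.2 0.1 0.0
  endloop
 endfacet
 facet normal -0.960 -0.036 0.279
  outer loop
   vertex 0.9 0.8 3.9
   vertex 1.0 2.0 4.4
   vertex 0.1 3.5 1.5
  endloop
 endfacet
 facet normal -0.087 -0.991 0.105
  outer loop
   vertex 0.9 0.8 3.9
   vertex 4.2 0.1 0.0
   vertex 4.4 0.6 4.9
  endloop
 endfacet
 facet normal -0.276 -0.350 0.895
  outer loop
   vertex 0.9 0.8 3.9
   vertex 4.4 0.6 4.9
   vertex 1.0 2.0 4.4
  endloop
 endfacet
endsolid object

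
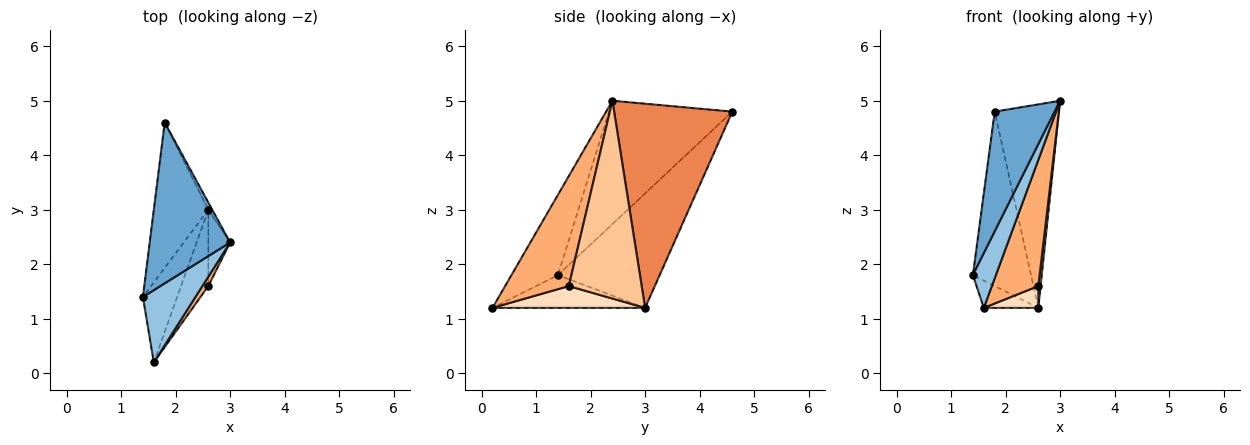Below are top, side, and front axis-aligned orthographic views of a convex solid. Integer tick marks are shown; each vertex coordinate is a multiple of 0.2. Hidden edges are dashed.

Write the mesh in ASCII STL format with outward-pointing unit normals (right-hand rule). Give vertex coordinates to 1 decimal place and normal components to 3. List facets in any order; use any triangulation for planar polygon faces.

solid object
 facet normal -0.776 -0.377 0.506
  outer loop
   vertex 1.8 4.6 4.8
   vertex 1.4 1.4 1.8
   vertex 3.0 2.4 5.0
  endloop
 endfacet
 facet normal -0.773 -0.382 0.506
  outer loop
   vertex 1.6 0.2 1.2
   vertex 3.0 2.4 5.0
   vertex 1.4 1.4 1.8
  endloop
 endfacet
 facet normal -0.802 0.458 -0.382
  outer loop
   vertex 2.6 3.0 1.2
   vertex 1.4 1.4 1.8
   vertex 1.8 4.6 4.8
  endloop
 endfacet
 facet normal -0.670 0.239 -0.702
  outer loop
   vertex 2.6 3.0 1.2
   vertex 1.6 0.2 1.2
   vertex 1.4 1.4 1.8
  endloop
 endfacet
 facet normal 0.878 0.478 -0.017
  outer loop
   vertex 2.6 3.0 1.2
   vertex 1.8 4.6 4.8
   vertex 3.0 2.4 5.0
  endloop
 endfacet
 facet normal 0.807 -0.589 0.044
  outer loop
   vertex 2.6 1.6 1.6
   vertex 3.0 2.4 5.0
   vertex 1.6 0.2 1.2
  endloop
 endfacet
 facet normal 0.993 -0.031 -0.110
  outer loop
   vertex 2.6 1.6 1.6
   vertex 2.6 3.0 1.2
   vertex 3.0 2.4 5.0
  endloop
 endfacet
 facet normal 0.610 -0.218 -0.762
  outer loop
   vertex 2.6 1.6 1.6
   vertex 1.6 0.2 1.2
   vertex 2.6 3.0 1.2
  endloop
 endfacet
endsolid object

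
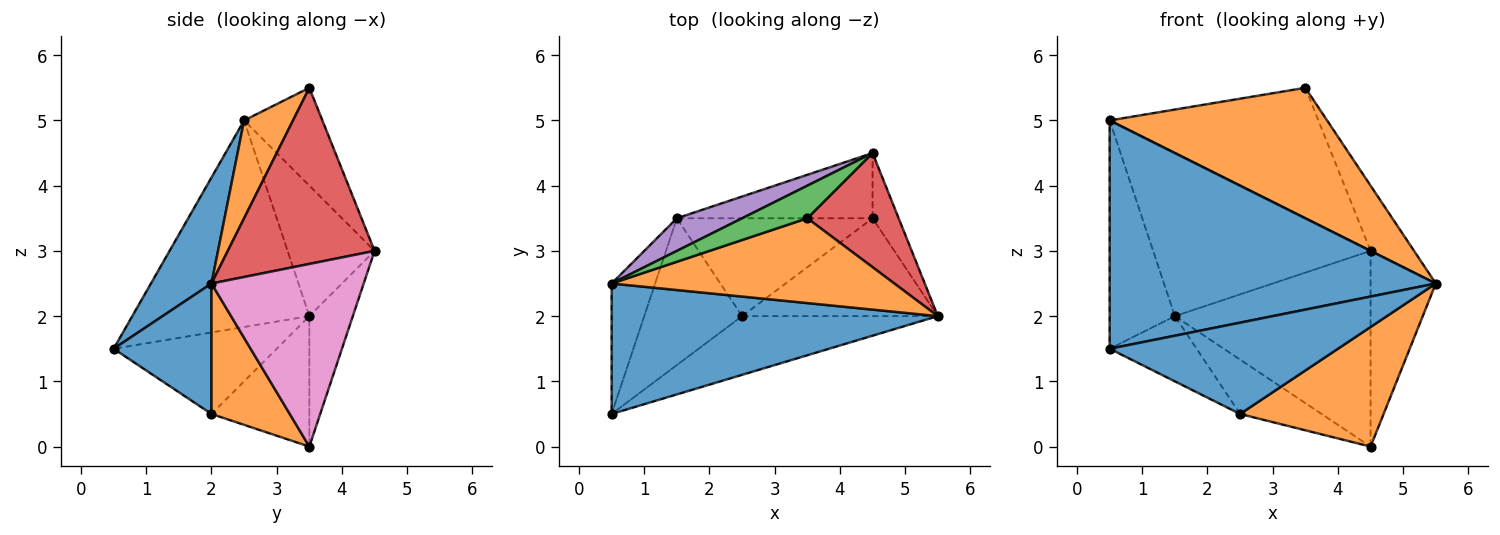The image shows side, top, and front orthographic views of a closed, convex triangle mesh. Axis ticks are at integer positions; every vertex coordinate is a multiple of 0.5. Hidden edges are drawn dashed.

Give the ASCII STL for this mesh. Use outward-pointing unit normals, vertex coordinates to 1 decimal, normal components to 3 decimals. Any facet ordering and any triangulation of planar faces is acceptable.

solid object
 facet normal 0.159 -0.857 0.490
  outer loop
   vertex 0.5 0.5 1.5
   vertex 5.5 2.0 2.5
   vertex 0.5 2.5 5.0
  endloop
 endfacet
 facet normal 0.185 -0.824 0.536
  outer loop
   vertex 3.5 3.5 5.5
   vertex 0.5 2.5 5.0
   vertex 5.5 2.0 2.5
  endloop
 endfacet
 facet normal -0.342 0.912 0.228
  outer loop
   vertex 3.5 3.5 5.5
   vertex 4.5 4.5 3.0
   vertex 0.5 2.5 5.0
  endloop
 endfacet
 facet normal 0.859 0.254 0.445
  outer loop
   vertex 3.5 3.5 5.5
   vertex 5.5 2.0 2.5
   vertex 4.5 4.5 3.0
  endloop
 endfacet
 facet normal -0.365 0.913 0.183
  outer loop
   vertex 1.5 3.5 2.0
   vertex 0.5 2.5 5.0
   vertex 4.5 4.5 3.0
  endloop
 endfacet
 facet normal -0.921 0.339 -0.194
  outer loop
   vertex 1.5 3.5 2.0
   vertex 0.5 0.5 1.5
   vertex 0.5 2.5 5.0
  endloop
 endfacet
 facet normal 0.911 0.391 -0.130
  outer loop
   vertex 4.5 3.5 0.0
   vertex 4.5 4.5 3.0
   vertex 5.5 2.0 2.5
  endloop
 endfacet
 facet normal -0.206 0.928 -0.309
  outer loop
   vertex 4.5 3.5 0.0
   vertex 1.5 3.5 2.0
   vertex 4.5 4.5 3.0
  endloop
 endfacet
 facet normal -0.606 0.323 -0.727
  outer loop
   vertex 2.5 2.0 0.5
   vertex 0.5 0.5 1.5
   vertex 1.5 3.5 2.0
  endloop
 endfacet
 facet normal -0.504 0.420 -0.755
  outer loop
   vertex 2.5 2.0 0.5
   vertex 1.5 3.5 2.0
   vertex 4.5 3.5 0.0
  endloop
 endfacet
 facet normal 0.339 -0.791 -0.509
  outer loop
   vertex 2.5 2.0 0.5
   vertex 5.5 2.0 2.5
   vertex 0.5 0.5 1.5
  endloop
 endfacet
 facet normal 0.389 -0.713 -0.583
  outer loop
   vertex 2.5 2.0 0.5
   vertex 4.5 3.5 0.0
   vertex 5.5 2.0 2.5
  endloop
 endfacet
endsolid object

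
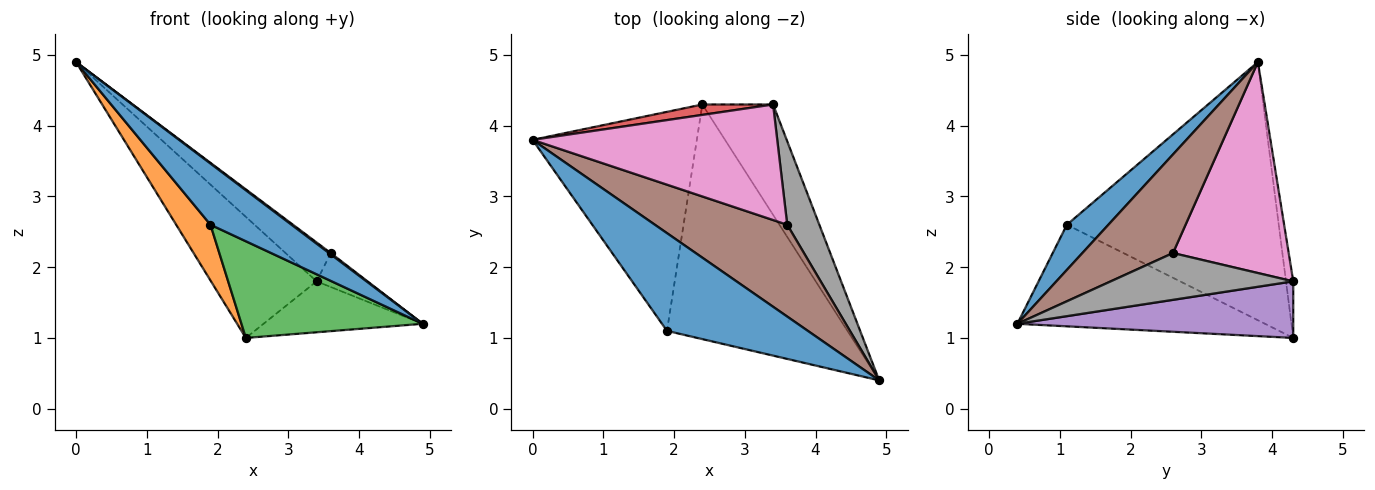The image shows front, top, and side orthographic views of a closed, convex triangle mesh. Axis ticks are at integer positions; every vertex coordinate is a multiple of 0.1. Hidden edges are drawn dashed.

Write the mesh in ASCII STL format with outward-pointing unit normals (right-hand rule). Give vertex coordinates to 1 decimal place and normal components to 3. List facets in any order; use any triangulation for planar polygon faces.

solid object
 facet normal 0.262 -0.512 0.818
  outer loop
   vertex 1.9 1.1 2.6
   vertex 4.9 0.4 1.2
   vertex 0.0 3.8 4.9
  endloop
 endfacet
 facet normal -0.836 -0.135 -0.532
  outer loop
   vertex 1.9 1.1 2.6
   vertex 0.0 3.8 4.9
   vertex 2.4 4.3 1.0
  endloop
 endfacet
 facet normal -0.462 -0.338 -0.820
  outer loop
   vertex 1.9 1.1 2.6
   vertex 2.4 4.3 1.0
   vertex 4.9 0.4 1.2
  endloop
 endfacet
 facet normal -0.068 0.994 0.085
  outer loop
   vertex 3.4 4.3 1.8
   vertex 2.4 4.3 1.0
   vertex 0.0 3.8 4.9
  endloop
 endfacet
 facet normal 0.588 0.339 -0.735
  outer loop
   vertex 3.4 4.3 1.8
   vertex 4.9 0.4 1.2
   vertex 2.4 4.3 1.0
  endloop
 endfacet
 facet normal 0.598 -0.011 0.802
  outer loop
   vertex 3.6 2.6 2.2
   vertex 0.0 3.8 4.9
   vertex 4.9 0.4 1.2
  endloop
 endfacet
 facet normal 0.633 0.247 0.734
  outer loop
   vertex 3.6 2.6 2.2
   vertex 3.4 4.3 1.8
   vertex 0.0 3.8 4.9
  endloop
 endfacet
 facet normal 0.804 0.224 0.551
  outer loop
   vertex 3.6 2.6 2.2
   vertex 4.9 0.4 1.2
   vertex 3.4 4.3 1.8
  endloop
 endfacet
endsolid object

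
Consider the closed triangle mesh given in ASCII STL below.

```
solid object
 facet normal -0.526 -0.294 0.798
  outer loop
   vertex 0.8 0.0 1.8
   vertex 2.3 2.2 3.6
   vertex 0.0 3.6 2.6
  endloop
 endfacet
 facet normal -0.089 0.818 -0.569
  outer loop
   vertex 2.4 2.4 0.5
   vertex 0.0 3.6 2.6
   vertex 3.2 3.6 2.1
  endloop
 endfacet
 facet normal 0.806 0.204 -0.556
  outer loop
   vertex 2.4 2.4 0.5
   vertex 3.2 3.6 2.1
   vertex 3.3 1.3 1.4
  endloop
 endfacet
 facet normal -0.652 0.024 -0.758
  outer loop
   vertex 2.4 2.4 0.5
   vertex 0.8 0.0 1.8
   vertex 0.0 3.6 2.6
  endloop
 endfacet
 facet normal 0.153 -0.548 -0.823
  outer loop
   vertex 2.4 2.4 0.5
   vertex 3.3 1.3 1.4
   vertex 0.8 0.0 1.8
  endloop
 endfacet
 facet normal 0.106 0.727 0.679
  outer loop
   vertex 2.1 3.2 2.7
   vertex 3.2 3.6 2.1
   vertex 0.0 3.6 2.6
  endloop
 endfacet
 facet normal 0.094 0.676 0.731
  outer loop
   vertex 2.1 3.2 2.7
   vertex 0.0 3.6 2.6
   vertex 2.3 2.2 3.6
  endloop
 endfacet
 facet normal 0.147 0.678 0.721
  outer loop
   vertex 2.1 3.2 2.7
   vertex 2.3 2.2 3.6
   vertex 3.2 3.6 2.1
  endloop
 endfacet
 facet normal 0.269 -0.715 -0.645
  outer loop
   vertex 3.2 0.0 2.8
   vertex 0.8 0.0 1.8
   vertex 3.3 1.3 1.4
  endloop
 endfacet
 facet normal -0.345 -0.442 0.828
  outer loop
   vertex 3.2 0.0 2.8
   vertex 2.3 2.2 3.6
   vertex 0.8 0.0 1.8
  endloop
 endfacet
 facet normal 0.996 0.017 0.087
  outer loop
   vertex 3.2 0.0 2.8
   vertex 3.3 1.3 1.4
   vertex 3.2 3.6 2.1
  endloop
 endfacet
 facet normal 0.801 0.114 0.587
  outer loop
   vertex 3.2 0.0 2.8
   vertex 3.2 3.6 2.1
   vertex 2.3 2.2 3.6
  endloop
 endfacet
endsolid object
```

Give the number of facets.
12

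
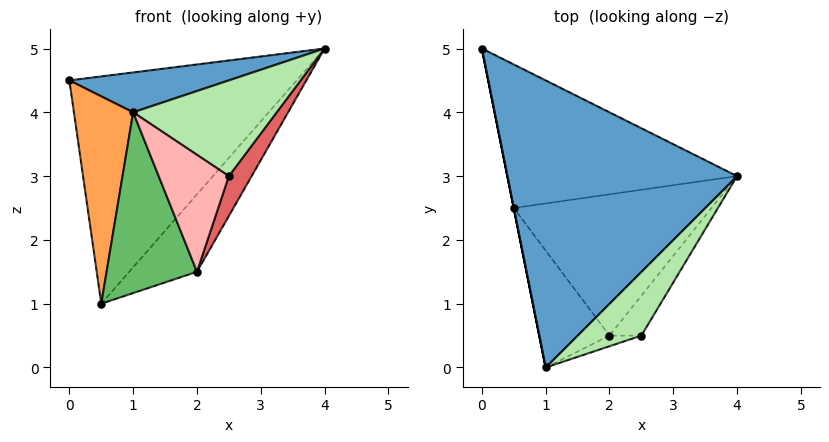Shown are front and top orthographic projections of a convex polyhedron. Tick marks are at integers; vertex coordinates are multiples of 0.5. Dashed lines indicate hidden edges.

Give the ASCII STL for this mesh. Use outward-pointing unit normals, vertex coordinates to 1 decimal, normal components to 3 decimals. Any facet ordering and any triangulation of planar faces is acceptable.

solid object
 facet normal -0.189 -0.135 0.973
  outer loop
   vertex 1.0 0.0 4.0
   vertex 4.0 3.0 5.0
   vertex 0.0 5.0 4.5
  endloop
 endfacet
 facet normal 0.440 0.759 -0.480
  outer loop
   vertex 0.5 2.5 1.0
   vertex 0.0 5.0 4.5
   vertex 4.0 3.0 5.0
  endloop
 endfacet
 facet normal -0.981 -0.196 0.000
  outer loop
   vertex 0.5 2.5 1.0
   vertex 1.0 0.0 4.0
   vertex 0.0 5.0 4.5
  endloop
 endfacet
 facet normal 0.682 0.352 -0.641
  outer loop
   vertex 2.0 0.5 1.5
   vertex 0.5 2.5 1.0
   vertex 4.0 3.0 5.0
  endloop
 endfacet
 facet normal -0.684 -0.612 -0.396
  outer loop
   vertex 2.0 0.5 1.5
   vertex 1.0 0.0 4.0
   vertex 0.5 2.5 1.0
  endloop
 endfacet
 facet normal 0.543 -0.699 0.466
  outer loop
   vertex 2.5 0.5 3.0
   vertex 4.0 3.0 5.0
   vertex 1.0 0.0 4.0
  endloop
 endfacet
 facet normal 0.905 -0.302 -0.302
  outer loop
   vertex 2.5 0.5 3.0
   vertex 2.0 0.5 1.5
   vertex 4.0 3.0 5.0
  endloop
 endfacet
 facet normal 0.262 -0.961 -0.087
  outer loop
   vertex 2.5 0.5 3.0
   vertex 1.0 0.0 4.0
   vertex 2.0 0.5 1.5
  endloop
 endfacet
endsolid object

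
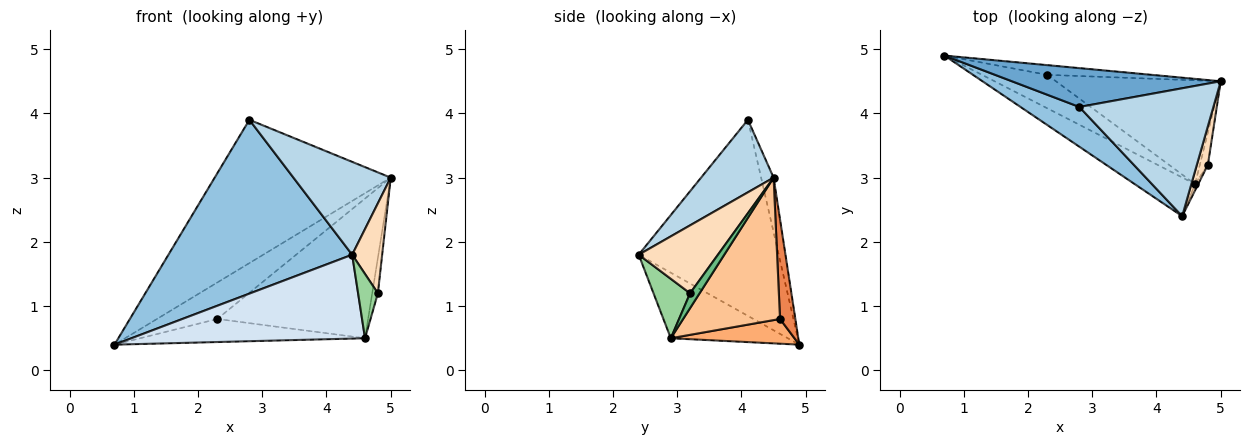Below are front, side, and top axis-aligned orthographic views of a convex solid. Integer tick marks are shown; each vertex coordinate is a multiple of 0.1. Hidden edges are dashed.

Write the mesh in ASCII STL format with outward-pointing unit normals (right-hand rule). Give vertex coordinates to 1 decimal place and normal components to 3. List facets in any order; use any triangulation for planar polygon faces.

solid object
 facet normal -0.068 0.963 0.261
  outer loop
   vertex 2.8 4.1 3.9
   vertex 5.0 4.5 3.0
   vertex 0.7 4.9 0.4
  endloop
 endfacet
 facet normal -0.596 -0.782 0.179
  outer loop
   vertex 2.8 4.1 3.9
   vertex 0.7 4.9 0.4
   vertex 4.4 2.4 1.8
  endloop
 endfacet
 facet normal 0.401 -0.538 0.741
  outer loop
   vertex 2.8 4.1 3.9
   vertex 4.4 2.4 1.8
   vertex 5.0 4.5 3.0
  endloop
 endfacet
 facet normal -0.414 -0.826 -0.382
  outer loop
   vertex 4.6 2.9 0.5
   vertex 4.4 2.4 1.8
   vertex 0.7 4.9 0.4
  endloop
 endfacet
 facet normal 0.238 0.938 -0.250
  outer loop
   vertex 2.3 4.6 0.8
   vertex 0.7 4.9 0.4
   vertex 5.0 4.5 3.0
  endloop
 endfacet
 facet normal 0.298 0.542 -0.786
  outer loop
   vertex 2.3 4.6 0.8
   vertex 4.6 2.9 0.5
   vertex 0.7 4.9 0.4
  endloop
 endfacet
 facet normal 0.458 0.714 -0.530
  outer loop
   vertex 2.3 4.6 0.8
   vertex 5.0 4.5 3.0
   vertex 4.6 2.9 0.5
  endloop
 endfacet
 facet normal 0.925 -0.350 0.150
  outer loop
   vertex 4.8 3.2 1.2
   vertex 5.0 4.5 3.0
   vertex 4.4 2.4 1.8
  endloop
 endfacet
 facet normal 0.780 0.463 -0.421
  outer loop
   vertex 4.8 3.2 1.2
   vertex 4.6 2.9 0.5
   vertex 5.0 4.5 3.0
  endloop
 endfacet
 facet normal 0.879 -0.475 -0.047
  outer loop
   vertex 4.8 3.2 1.2
   vertex 4.4 2.4 1.8
   vertex 4.6 2.9 0.5
  endloop
 endfacet
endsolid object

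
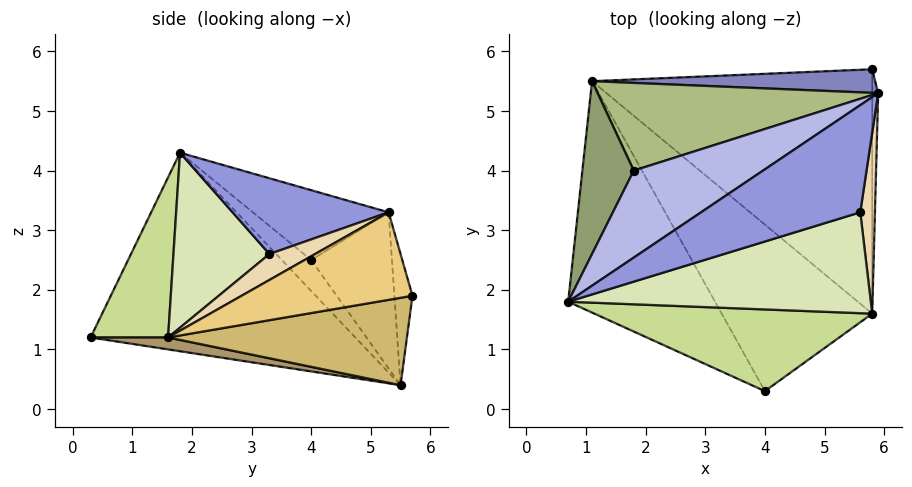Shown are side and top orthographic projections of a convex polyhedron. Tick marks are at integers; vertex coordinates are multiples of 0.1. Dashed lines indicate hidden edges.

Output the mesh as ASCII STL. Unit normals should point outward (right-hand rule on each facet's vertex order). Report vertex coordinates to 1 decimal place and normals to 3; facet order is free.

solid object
 facet normal -0.707 -0.475 -0.523
  outer loop
   vertex 1.1 5.5 0.4
   vertex 4.0 0.3 1.2
   vertex 0.7 1.8 4.3
  endloop
 endfacet
 facet normal -0.130 0.951 0.281
  outer loop
   vertex 5.8 5.7 1.9
   vertex 1.1 5.5 0.4
   vertex 5.9 5.3 3.3
  endloop
 endfacet
 facet normal 0.402 -0.356 0.844
  outer loop
   vertex 5.6 3.3 2.6
   vertex 5.9 5.3 3.3
   vertex 0.7 1.8 4.3
  endloop
 endfacet
 facet normal -0.343 0.692 0.635
  outer loop
   vertex 1.8 4.0 2.5
   vertex 0.7 1.8 4.3
   vertex 5.9 5.3 3.3
  endloop
 endfacet
 facet normal -0.372 0.692 0.618
  outer loop
   vertex 1.8 4.0 2.5
   vertex 1.1 5.5 0.4
   vertex 0.7 1.8 4.3
  endloop
 endfacet
 facet normal -0.345 0.706 0.619
  outer loop
   vertex 1.8 4.0 2.5
   vertex 5.9 5.3 3.3
   vertex 1.1 5.5 0.4
  endloop
 endfacet
 facet normal 0.411 -0.569 0.713
  outer loop
   vertex 5.8 1.6 1.2
   vertex 0.7 1.8 4.3
   vertex 4.0 0.3 1.2
  endloop
 endfacet
 facet normal 0.419 -0.547 0.725
  outer loop
   vertex 5.8 1.6 1.2
   vertex 5.6 3.3 2.6
   vertex 0.7 1.8 4.3
  endloop
 endfacet
 facet normal 0.078 -0.109 -0.991
  outer loop
   vertex 5.8 1.6 1.2
   vertex 4.0 0.3 1.2
   vertex 1.1 5.5 0.4
  endloop
 endfacet
 facet normal 0.294 0.161 -0.942
  outer loop
   vertex 5.8 1.6 1.2
   vertex 1.1 5.5 0.4
   vertex 5.8 5.7 1.9
  endloop
 endfacet
 facet normal 0.998 0.012 -0.068
  outer loop
   vertex 5.8 1.6 1.2
   vertex 5.8 5.7 1.9
   vertex 5.9 5.3 3.3
  endloop
 endfacet
 facet normal 0.833 -0.290 0.471
  outer loop
   vertex 5.8 1.6 1.2
   vertex 5.9 5.3 3.3
   vertex 5.6 3.3 2.6
  endloop
 endfacet
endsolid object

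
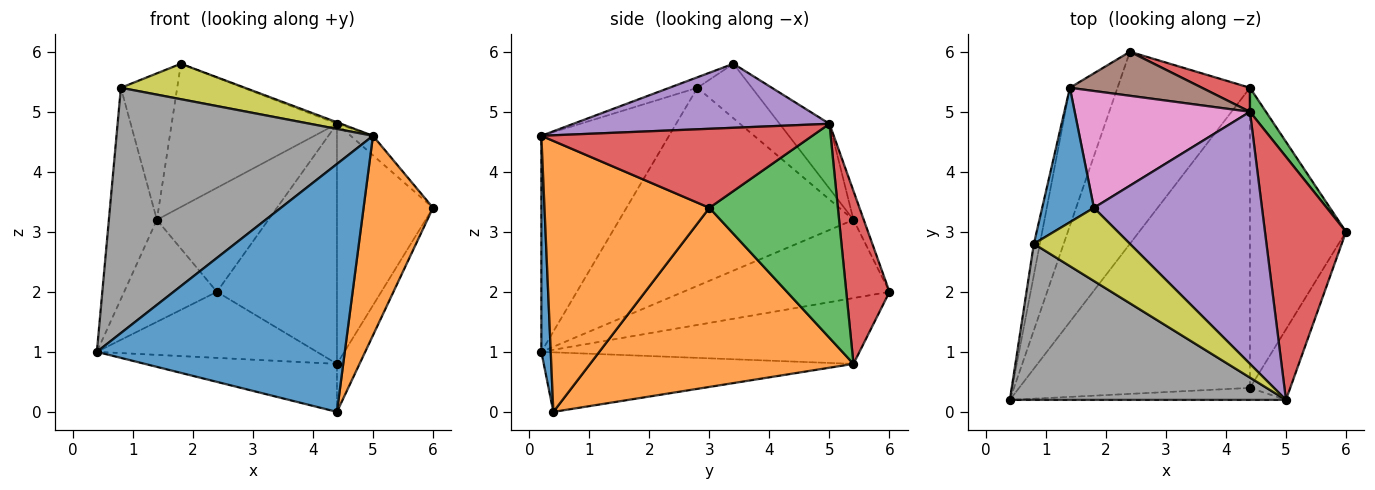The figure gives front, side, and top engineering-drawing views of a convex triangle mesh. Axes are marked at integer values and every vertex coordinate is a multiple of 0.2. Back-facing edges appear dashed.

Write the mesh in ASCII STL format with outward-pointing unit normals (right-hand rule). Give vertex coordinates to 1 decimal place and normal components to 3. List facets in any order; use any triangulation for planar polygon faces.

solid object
 facet normal 0.038 -0.998 -0.048
  outer loop
   vertex 4.4 0.4 0.0
   vertex 5.0 0.2 4.6
   vertex 0.4 0.2 1.0
  endloop
 endfacet
 facet normal 0.913 -0.384 -0.136
  outer loop
   vertex 4.4 0.4 0.0
   vertex 6.0 3.0 3.4
   vertex 5.0 0.2 4.6
  endloop
 endfacet
 facet normal -0.797 0.359 -0.485
  outer loop
   vertex 1.4 5.4 3.2
   vertex 2.4 6.0 2.0
   vertex 0.4 0.2 1.0
  endloop
 endfacet
 facet normal 0.697 0.057 0.715
  outer loop
   vertex 4.4 5.0 4.8
   vertex 5.0 0.2 4.6
   vertex 6.0 3.0 3.4
  endloop
 endfacet
 facet normal 0.356 0.006 0.934
  outer loop
   vertex 4.4 5.0 4.8
   vertex 1.8 3.4 5.8
   vertex 5.0 0.2 4.6
  endloop
 endfacet
 facet normal -0.085 0.918 0.388
  outer loop
   vertex 4.4 5.0 4.8
   vertex 2.4 6.0 2.0
   vertex 1.4 5.4 3.2
  endloop
 endfacet
 facet normal -0.228 0.755 0.615
  outer loop
   vertex 4.4 5.0 4.8
   vertex 1.4 5.4 3.2
   vertex 1.8 3.4 5.8
  endloop
 endfacet
 facet normal -0.387 -0.778 0.495
  outer loop
   vertex 0.8 2.8 5.4
   vertex 0.4 0.2 1.0
   vertex 5.0 0.2 4.6
  endloop
 endfacet
 facet normal -0.098 -0.434 0.896
  outer loop
   vertex 0.8 2.8 5.4
   vertex 5.0 0.2 4.6
   vertex 1.8 3.4 5.8
  endloop
 endfacet
 facet normal -0.979 0.201 -0.030
  outer loop
   vertex 0.8 2.8 5.4
   vertex 1.4 5.4 3.2
   vertex 0.4 0.2 1.0
  endloop
 endfacet
 facet normal -0.580 0.600 0.551
  outer loop
   vertex 0.8 2.8 5.4
   vertex 1.8 3.4 5.8
   vertex 1.4 5.4 3.2
  endloop
 endfacet
 facet normal 0.879 0.075 -0.471
  outer loop
   vertex 4.4 5.4 0.8
   vertex 6.0 3.0 3.4
   vertex 4.4 0.4 0.0
  endloop
 endfacet
 facet normal 0.799 0.598 0.060
  outer loop
   vertex 4.4 5.4 0.8
   vertex 4.4 5.0 4.8
   vertex 6.0 3.0 3.4
  endloop
 endfacet
 facet normal 0.337 0.937 0.094
  outer loop
   vertex 4.4 5.4 0.8
   vertex 2.4 6.0 2.0
   vertex 4.4 5.0 4.8
  endloop
 endfacet
 facet normal -0.425 0.294 -0.856
  outer loop
   vertex 4.4 5.4 0.8
   vertex 0.4 0.2 1.0
   vertex 2.4 6.0 2.0
  endloop
 endfacet
 facet normal -0.247 0.153 -0.957
  outer loop
   vertex 4.4 5.4 0.8
   vertex 4.4 0.4 0.0
   vertex 0.4 0.2 1.0
  endloop
 endfacet
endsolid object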